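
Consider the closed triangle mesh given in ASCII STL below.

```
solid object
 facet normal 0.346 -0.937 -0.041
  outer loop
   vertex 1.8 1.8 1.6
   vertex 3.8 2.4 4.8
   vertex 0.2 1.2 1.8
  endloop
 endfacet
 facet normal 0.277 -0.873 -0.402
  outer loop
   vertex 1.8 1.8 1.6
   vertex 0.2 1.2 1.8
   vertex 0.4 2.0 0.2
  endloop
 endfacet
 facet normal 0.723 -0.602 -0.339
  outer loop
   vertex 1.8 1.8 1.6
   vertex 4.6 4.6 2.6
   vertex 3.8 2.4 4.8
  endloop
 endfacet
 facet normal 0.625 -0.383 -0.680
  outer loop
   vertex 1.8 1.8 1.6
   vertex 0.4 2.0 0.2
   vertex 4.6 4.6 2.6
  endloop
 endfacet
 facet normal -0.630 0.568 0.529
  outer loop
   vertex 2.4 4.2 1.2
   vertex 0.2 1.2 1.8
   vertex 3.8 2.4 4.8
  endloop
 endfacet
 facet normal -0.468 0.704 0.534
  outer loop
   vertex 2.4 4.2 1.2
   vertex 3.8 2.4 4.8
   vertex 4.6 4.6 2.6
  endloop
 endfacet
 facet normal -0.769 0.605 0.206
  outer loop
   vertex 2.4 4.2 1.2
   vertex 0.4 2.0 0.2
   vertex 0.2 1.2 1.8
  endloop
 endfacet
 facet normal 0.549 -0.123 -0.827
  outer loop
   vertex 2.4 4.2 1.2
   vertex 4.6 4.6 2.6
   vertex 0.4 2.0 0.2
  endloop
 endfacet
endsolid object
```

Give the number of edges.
12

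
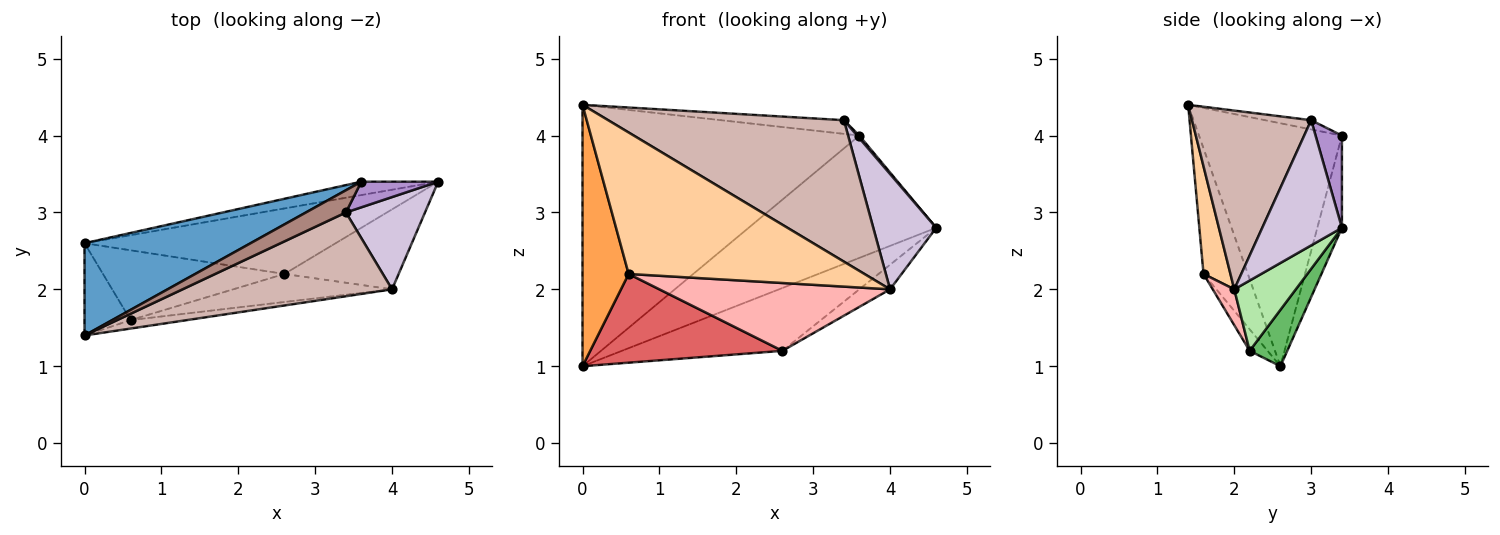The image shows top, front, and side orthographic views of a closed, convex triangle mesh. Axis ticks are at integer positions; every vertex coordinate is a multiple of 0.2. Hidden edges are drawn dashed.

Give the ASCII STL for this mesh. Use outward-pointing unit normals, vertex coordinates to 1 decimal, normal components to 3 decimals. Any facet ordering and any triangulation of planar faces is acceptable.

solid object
 facet normal -0.438 0.848 0.299
  outer loop
   vertex 3.6 3.4 4.0
   vertex 0.0 2.6 1.0
   vertex 0.0 1.4 4.4
  endloop
 endfacet
 facet normal -0.129 0.986 -0.108
  outer loop
   vertex 3.6 3.4 4.0
   vertex 4.6 3.4 2.8
   vertex 0.0 2.6 1.0
  endloop
 endfacet
 facet normal -0.671 -0.699 -0.247
  outer loop
   vertex 0.6 1.6 2.2
   vertex 0.0 1.4 4.4
   vertex 0.0 2.6 1.0
  endloop
 endfacet
 facet normal 0.113 -0.992 -0.059
  outer loop
   vertex 0.6 1.6 2.2
   vertex 4.0 2.0 2.0
   vertex 0.0 1.4 4.4
  endloop
 endfacet
 facet normal 0.160 0.683 -0.712
  outer loop
   vertex 2.6 2.2 1.2
   vertex 0.0 2.6 1.0
   vertex 4.6 3.4 2.8
  endloop
 endfacet
 facet normal 0.507 0.253 -0.824
  outer loop
   vertex 2.6 2.2 1.2
   vertex 4.6 3.4 2.8
   vertex 4.0 2.0 2.0
  endloop
 endfacet
 facet normal -0.073 -0.784 -0.617
  outer loop
   vertex 2.6 2.2 1.2
   vertex 0.6 1.6 2.2
   vertex 0.0 2.6 1.0
  endloop
 endfacet
 facet normal 0.086 -0.921 -0.381
  outer loop
   vertex 2.6 2.2 1.2
   vertex 4.0 2.0 2.0
   vertex 0.6 1.6 2.2
  endloop
 endfacet
 facet normal 0.767 -0.064 0.639
  outer loop
   vertex 3.4 3.0 4.2
   vertex 4.6 3.4 2.8
   vertex 3.6 3.4 4.0
  endloop
 endfacet
 facet normal 0.703 -0.555 0.444
  outer loop
   vertex 3.4 3.0 4.2
   vertex 4.0 2.0 2.0
   vertex 4.6 3.4 2.8
  endloop
 endfacet
 facet normal -0.193 0.514 0.836
  outer loop
   vertex 3.4 3.0 4.2
   vertex 3.6 3.4 4.0
   vertex 0.0 1.4 4.4
  endloop
 endfacet
 facet normal 0.399 -0.789 0.467
  outer loop
   vertex 3.4 3.0 4.2
   vertex 0.0 1.4 4.4
   vertex 4.0 2.0 2.0
  endloop
 endfacet
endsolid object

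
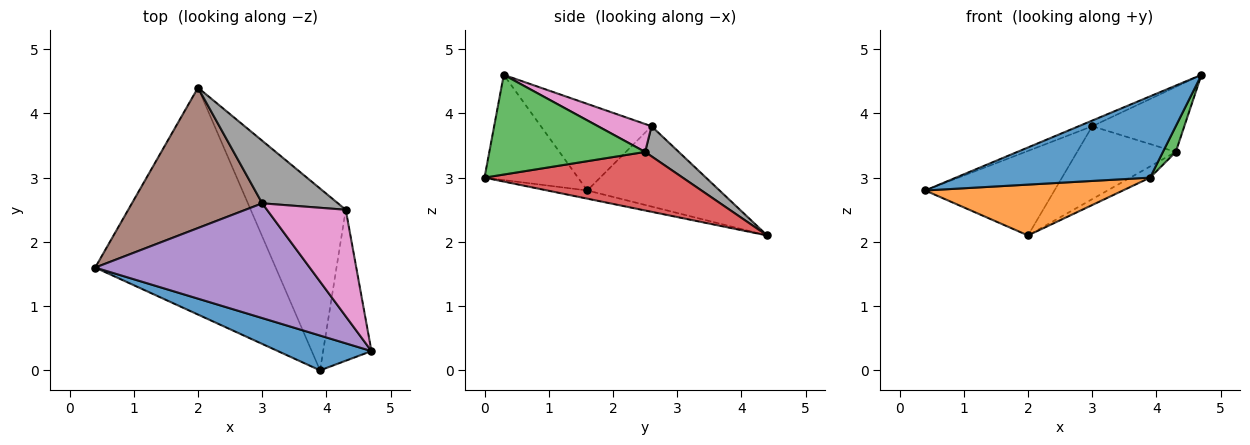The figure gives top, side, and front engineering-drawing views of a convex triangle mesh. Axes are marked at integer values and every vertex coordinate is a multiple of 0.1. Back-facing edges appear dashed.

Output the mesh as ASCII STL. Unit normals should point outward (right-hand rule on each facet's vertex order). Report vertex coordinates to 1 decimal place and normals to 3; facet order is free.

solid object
 facet normal -0.405 -0.841 0.360
  outer loop
   vertex 3.9 0.0 3.0
   vertex 4.7 0.3 4.6
   vertex 0.4 1.6 2.8
  endloop
 endfacet
 facet normal -0.044 -0.218 -0.975
  outer loop
   vertex 3.9 0.0 3.0
   vertex 0.4 1.6 2.8
   vertex 2.0 4.4 2.1
  endloop
 endfacet
 facet normal 0.897 -0.074 -0.435
  outer loop
   vertex 4.3 2.5 3.4
   vertex 4.7 0.3 4.6
   vertex 3.9 0.0 3.0
  endloop
 endfacet
 facet normal 0.524 0.052 -0.850
  outer loop
   vertex 4.3 2.5 3.4
   vertex 3.9 0.0 3.0
   vertex 2.0 4.4 2.1
  endloop
 endfacet
 facet normal -0.374 0.046 0.926
  outer loop
   vertex 3.0 2.6 3.8
   vertex 0.4 1.6 2.8
   vertex 4.7 0.3 4.6
  endloop
 endfacet
 facet normal -0.467 0.456 0.758
  outer loop
   vertex 3.0 2.6 3.8
   vertex 2.0 4.4 2.1
   vertex 0.4 1.6 2.8
  endloop
 endfacet
 facet normal 0.290 0.498 0.817
  outer loop
   vertex 3.0 2.6 3.8
   vertex 4.7 0.3 4.6
   vertex 4.3 2.5 3.4
  endloop
 endfacet
 facet normal 0.251 0.735 0.631
  outer loop
   vertex 3.0 2.6 3.8
   vertex 4.3 2.5 3.4
   vertex 2.0 4.4 2.1
  endloop
 endfacet
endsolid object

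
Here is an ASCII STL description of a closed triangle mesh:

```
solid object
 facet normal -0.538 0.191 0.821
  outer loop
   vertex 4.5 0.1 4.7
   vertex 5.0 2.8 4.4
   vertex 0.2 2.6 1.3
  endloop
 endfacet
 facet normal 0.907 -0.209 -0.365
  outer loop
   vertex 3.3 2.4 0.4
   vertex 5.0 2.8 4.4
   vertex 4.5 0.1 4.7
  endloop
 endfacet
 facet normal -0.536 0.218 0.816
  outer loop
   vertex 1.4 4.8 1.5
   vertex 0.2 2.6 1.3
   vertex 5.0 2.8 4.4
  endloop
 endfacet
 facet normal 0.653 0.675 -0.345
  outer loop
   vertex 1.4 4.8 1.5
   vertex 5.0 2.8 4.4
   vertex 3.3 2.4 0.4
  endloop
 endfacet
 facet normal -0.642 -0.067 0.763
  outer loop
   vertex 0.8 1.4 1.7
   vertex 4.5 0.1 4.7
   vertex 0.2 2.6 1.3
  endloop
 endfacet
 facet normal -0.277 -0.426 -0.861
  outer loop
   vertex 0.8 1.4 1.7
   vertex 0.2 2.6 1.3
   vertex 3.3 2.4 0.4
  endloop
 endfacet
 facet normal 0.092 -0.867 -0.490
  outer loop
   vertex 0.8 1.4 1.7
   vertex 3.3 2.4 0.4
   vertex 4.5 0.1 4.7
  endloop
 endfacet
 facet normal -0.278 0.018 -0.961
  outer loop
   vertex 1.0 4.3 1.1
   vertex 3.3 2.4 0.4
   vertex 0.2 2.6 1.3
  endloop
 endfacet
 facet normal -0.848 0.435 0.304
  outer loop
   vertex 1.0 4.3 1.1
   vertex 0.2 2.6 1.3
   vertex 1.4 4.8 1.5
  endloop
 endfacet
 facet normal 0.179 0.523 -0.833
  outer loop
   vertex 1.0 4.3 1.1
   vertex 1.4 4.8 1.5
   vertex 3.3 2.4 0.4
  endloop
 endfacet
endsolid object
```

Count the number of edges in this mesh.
15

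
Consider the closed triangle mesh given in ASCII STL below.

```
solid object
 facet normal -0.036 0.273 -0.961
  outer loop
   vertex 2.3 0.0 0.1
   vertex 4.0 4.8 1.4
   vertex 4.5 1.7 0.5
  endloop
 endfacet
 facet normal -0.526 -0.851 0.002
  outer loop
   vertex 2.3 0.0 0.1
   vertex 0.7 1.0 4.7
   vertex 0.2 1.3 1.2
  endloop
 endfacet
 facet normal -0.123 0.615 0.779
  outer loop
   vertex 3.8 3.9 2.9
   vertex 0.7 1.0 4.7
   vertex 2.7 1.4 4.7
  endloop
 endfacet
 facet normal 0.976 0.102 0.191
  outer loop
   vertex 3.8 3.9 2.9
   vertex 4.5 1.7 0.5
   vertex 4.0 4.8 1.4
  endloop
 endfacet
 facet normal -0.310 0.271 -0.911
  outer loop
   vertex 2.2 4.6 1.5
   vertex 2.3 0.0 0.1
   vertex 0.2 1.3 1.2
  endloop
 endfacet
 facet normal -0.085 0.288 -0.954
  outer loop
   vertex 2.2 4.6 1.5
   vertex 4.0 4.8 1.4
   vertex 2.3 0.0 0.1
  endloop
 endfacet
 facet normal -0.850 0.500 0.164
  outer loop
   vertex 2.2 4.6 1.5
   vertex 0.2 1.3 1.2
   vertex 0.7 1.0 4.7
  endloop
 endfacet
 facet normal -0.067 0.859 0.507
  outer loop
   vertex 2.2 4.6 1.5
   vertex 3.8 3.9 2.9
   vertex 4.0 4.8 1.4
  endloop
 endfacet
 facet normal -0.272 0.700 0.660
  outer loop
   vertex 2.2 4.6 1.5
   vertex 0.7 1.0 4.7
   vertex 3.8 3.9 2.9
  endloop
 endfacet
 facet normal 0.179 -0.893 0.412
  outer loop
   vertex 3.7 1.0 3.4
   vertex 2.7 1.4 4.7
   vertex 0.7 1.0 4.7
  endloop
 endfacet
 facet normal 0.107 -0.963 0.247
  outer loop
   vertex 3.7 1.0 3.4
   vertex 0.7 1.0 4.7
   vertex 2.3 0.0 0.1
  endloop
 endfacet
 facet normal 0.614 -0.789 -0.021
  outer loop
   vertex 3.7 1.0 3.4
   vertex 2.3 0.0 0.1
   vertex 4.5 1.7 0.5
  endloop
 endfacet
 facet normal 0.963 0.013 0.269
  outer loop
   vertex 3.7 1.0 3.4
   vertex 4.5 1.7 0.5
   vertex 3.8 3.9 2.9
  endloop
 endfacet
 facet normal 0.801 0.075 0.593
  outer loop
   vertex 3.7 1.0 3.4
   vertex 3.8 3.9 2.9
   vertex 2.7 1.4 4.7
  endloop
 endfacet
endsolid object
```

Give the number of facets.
14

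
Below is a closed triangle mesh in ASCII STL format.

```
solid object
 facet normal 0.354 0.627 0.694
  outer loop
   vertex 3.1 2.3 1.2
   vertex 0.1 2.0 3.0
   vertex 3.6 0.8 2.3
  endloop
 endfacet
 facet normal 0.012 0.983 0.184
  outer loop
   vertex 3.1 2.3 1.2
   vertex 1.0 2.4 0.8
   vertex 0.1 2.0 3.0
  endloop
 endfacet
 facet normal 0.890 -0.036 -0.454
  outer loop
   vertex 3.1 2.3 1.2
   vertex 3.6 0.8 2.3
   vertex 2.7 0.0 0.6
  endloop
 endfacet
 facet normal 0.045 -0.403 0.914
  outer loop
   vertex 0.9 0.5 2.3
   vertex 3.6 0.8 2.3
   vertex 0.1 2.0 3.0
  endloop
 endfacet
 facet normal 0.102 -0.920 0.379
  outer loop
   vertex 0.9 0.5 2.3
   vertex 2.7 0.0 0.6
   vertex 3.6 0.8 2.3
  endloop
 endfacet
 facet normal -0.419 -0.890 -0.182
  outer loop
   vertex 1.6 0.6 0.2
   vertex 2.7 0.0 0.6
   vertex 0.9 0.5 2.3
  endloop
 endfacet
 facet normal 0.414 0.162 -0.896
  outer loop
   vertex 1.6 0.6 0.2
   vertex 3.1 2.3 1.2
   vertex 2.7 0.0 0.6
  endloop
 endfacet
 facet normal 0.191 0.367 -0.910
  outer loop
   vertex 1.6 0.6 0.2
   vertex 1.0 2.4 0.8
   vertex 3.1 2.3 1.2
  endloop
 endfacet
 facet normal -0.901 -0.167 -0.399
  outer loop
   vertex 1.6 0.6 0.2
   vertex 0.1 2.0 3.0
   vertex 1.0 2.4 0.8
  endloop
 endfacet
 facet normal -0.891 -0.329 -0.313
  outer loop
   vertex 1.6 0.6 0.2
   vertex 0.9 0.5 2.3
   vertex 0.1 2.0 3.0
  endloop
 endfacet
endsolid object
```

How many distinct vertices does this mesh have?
7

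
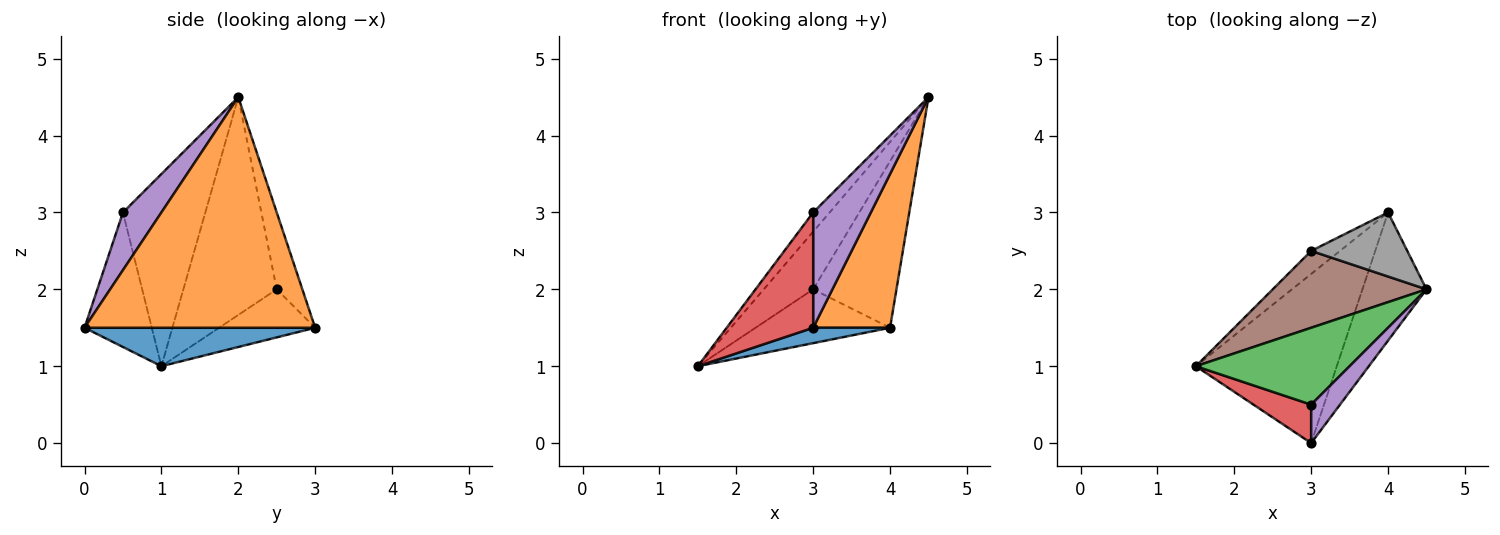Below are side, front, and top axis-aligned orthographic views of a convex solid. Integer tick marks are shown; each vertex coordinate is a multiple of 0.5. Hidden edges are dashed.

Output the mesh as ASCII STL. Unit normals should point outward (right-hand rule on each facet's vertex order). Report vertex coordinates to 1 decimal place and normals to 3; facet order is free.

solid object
 facet normal 0.262 -0.087 -0.961
  outer loop
   vertex 4.0 3.0 1.5
   vertex 3.0 0.0 1.5
   vertex 1.5 1.0 1.0
  endloop
 endfacet
 facet normal 0.917 -0.306 -0.255
  outer loop
   vertex 4.0 3.0 1.5
   vertex 4.5 2.0 4.5
   vertex 3.0 0.0 1.5
  endloop
 endfacet
 facet normal -0.772 0.154 0.617
  outer loop
   vertex 3.0 0.5 3.0
   vertex 4.5 2.0 4.5
   vertex 1.5 1.0 1.0
  endloop
 endfacet
 facet normal -0.594 -0.763 0.254
  outer loop
   vertex 3.0 0.5 3.0
   vertex 1.5 1.0 1.0
   vertex 3.0 0.0 1.5
  endloop
 endfacet
 facet normal 0.535 -0.802 0.267
  outer loop
   vertex 3.0 0.5 3.0
   vertex 3.0 0.0 1.5
   vertex 4.5 2.0 4.5
  endloop
 endfacet
 facet normal -0.750 0.397 0.529
  outer loop
   vertex 3.0 2.5 2.0
   vertex 1.5 1.0 1.0
   vertex 4.5 2.0 4.5
  endloop
 endfacet
 facet normal -0.549 0.768 -0.329
  outer loop
   vertex 3.0 2.5 2.0
   vertex 4.0 3.0 1.5
   vertex 1.5 1.0 1.0
  endloop
 endfacet
 facet normal -0.276 0.897 0.345
  outer loop
   vertex 3.0 2.5 2.0
   vertex 4.5 2.0 4.5
   vertex 4.0 3.0 1.5
  endloop
 endfacet
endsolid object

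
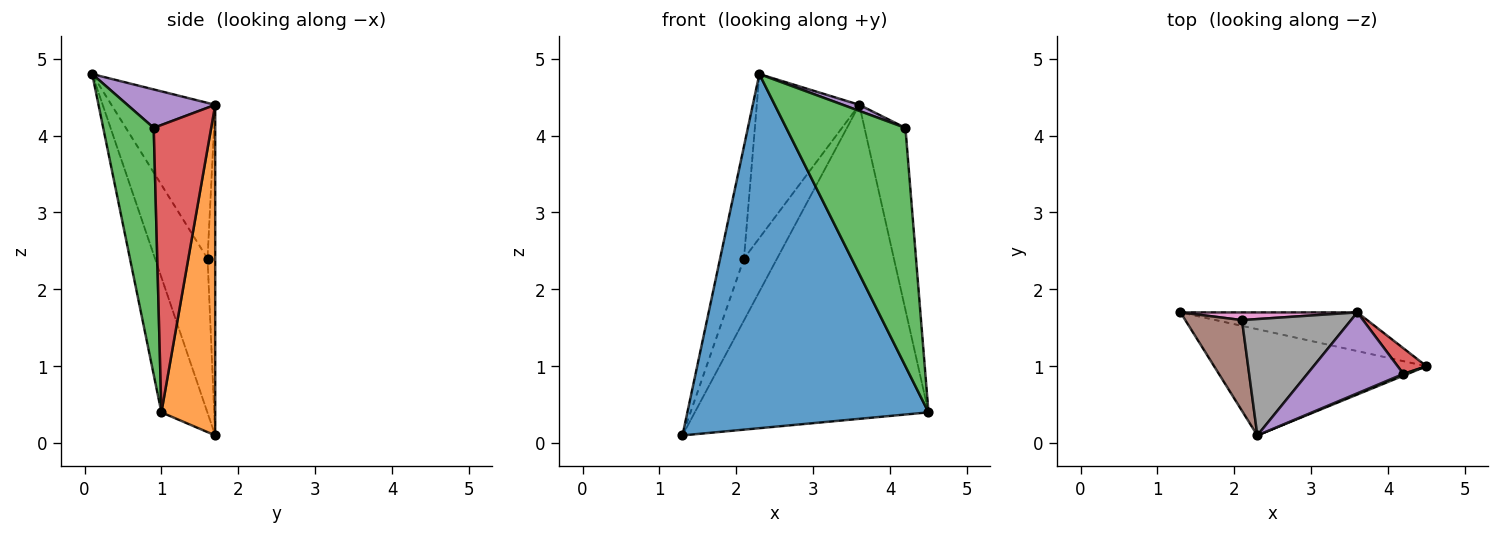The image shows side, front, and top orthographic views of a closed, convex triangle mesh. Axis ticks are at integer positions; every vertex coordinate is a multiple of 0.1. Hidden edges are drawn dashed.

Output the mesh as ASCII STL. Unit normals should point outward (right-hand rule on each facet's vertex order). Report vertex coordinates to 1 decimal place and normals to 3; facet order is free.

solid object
 facet normal -0.180 -0.942 -0.283
  outer loop
   vertex 2.3 0.1 4.8
   vertex 1.3 1.7 0.1
   vertex 4.5 1.0 0.4
  endloop
 endfacet
 facet normal 0.223 0.968 -0.119
  outer loop
   vertex 3.6 1.7 4.4
   vertex 4.5 1.0 0.4
   vertex 1.3 1.7 0.1
  endloop
 endfacet
 facet normal 0.390 -0.921 0.007
  outer loop
   vertex 4.2 0.9 4.1
   vertex 2.3 0.1 4.8
   vertex 4.5 1.0 0.4
  endloop
 endfacet
 facet normal 0.812 0.578 0.081
  outer loop
   vertex 4.2 0.9 4.1
   vertex 4.5 1.0 0.4
   vertex 3.6 1.7 4.4
  endloop
 endfacet
 facet normal 0.370 -0.069 0.926
  outer loop
   vertex 4.2 0.9 4.1
   vertex 3.6 1.7 4.4
   vertex 2.3 0.1 4.8
  endloop
 endfacet
 facet normal -0.863 0.393 0.317
  outer loop
   vertex 2.1 1.6 2.4
   vertex 1.3 1.7 0.1
   vertex 2.3 0.1 4.8
  endloop
 endfacet
 facet normal -0.225 0.967 0.120
  outer loop
   vertex 2.1 1.6 2.4
   vertex 3.6 1.7 4.4
   vertex 1.3 1.7 0.1
  endloop
 endfacet
 facet normal -0.637 0.629 0.446
  outer loop
   vertex 2.1 1.6 2.4
   vertex 2.3 0.1 4.8
   vertex 3.6 1.7 4.4
  endloop
 endfacet
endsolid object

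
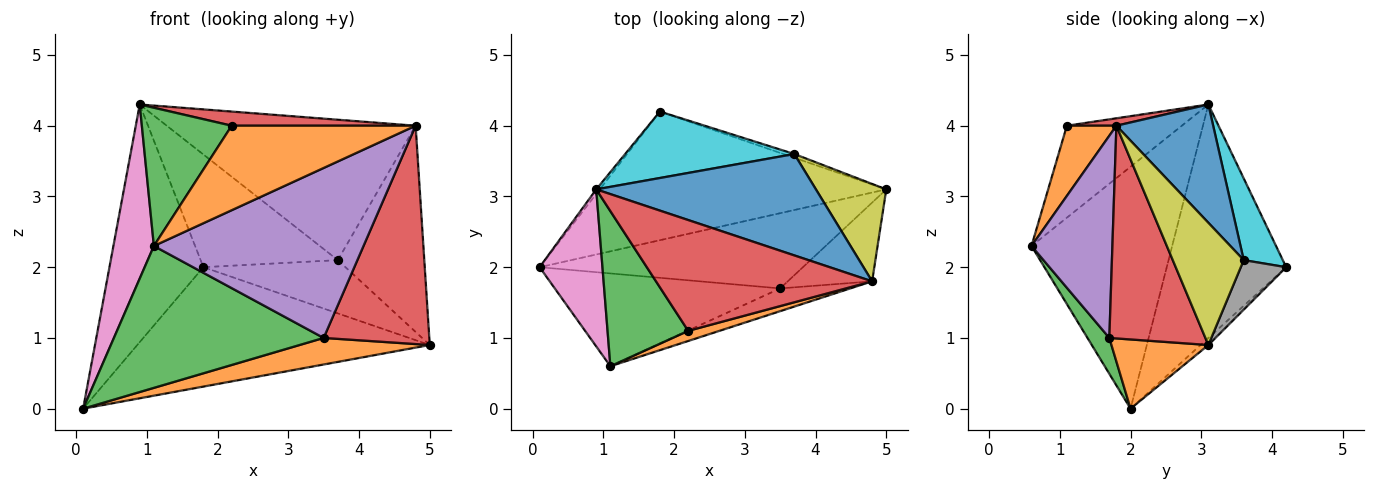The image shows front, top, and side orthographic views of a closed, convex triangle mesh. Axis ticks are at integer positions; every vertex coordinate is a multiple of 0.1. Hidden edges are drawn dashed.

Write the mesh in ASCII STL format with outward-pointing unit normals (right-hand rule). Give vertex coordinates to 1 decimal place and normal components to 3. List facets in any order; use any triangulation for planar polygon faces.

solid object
 facet normal -0.018 0.680 -0.733
  outer loop
   vertex 1.8 4.2 2.0
   vertex 5.0 3.1 0.9
   vertex 0.1 2.0 0.0
  endloop
 endfacet
 facet normal 0.241 -0.323 -0.915
  outer loop
   vertex 3.5 1.7 1.0
   vertex 0.1 2.0 0.0
   vertex 5.0 3.1 0.9
  endloop
 endfacet
 facet normal 0.087 -0.834 -0.545
  outer loop
   vertex 3.5 1.7 1.0
   vertex 1.1 0.6 2.3
   vertex 0.1 2.0 0.0
  endloop
 endfacet
 facet normal 0.650 -0.715 -0.258
  outer loop
   vertex 3.5 1.7 1.0
   vertex 5.0 3.1 0.9
   vertex 4.8 1.8 4.0
  endloop
 endfacet
 facet normal 0.357 -0.926 -0.124
  outer loop
   vertex 3.5 1.7 1.0
   vertex 4.8 1.8 4.0
   vertex 1.1 0.6 2.3
  endloop
 endfacet
 facet normal -0.786 0.618 -0.012
  outer loop
   vertex 0.9 3.1 4.3
   vertex 1.8 4.2 2.0
   vertex 0.1 2.0 0.0
  endloop
 endfacet
 facet normal -0.932 -0.268 0.242
  outer loop
   vertex 0.9 3.1 4.3
   vertex 0.1 2.0 0.0
   vertex 1.1 0.6 2.3
  endloop
 endfacet
 facet normal 0.304 0.950 -0.067
  outer loop
   vertex 3.7 3.6 2.1
   vertex 5.0 3.1 0.9
   vertex 1.8 4.2 2.0
  endloop
 endfacet
 facet normal 0.596 0.726 0.343
  outer loop
   vertex 3.7 3.6 2.1
   vertex 4.8 1.8 4.0
   vertex 5.0 3.1 0.9
  endloop
 endfacet
 facet normal 0.238 0.837 0.493
  outer loop
   vertex 3.7 3.6 2.1
   vertex 1.8 4.2 2.0
   vertex 0.9 3.1 4.3
  endloop
 endfacet
 facet normal 0.301 0.773 0.558
  outer loop
   vertex 3.7 3.6 2.1
   vertex 0.9 3.1 4.3
   vertex 4.8 1.8 4.0
  endloop
 endfacet
 facet normal 0.258 -0.959 0.115
  outer loop
   vertex 2.2 1.1 4.0
   vertex 1.1 0.6 2.3
   vertex 4.8 1.8 4.0
  endloop
 endfacet
 facet normal -0.648 -0.507 0.568
  outer loop
   vertex 2.2 1.1 4.0
   vertex 0.9 3.1 4.3
   vertex 1.1 0.6 2.3
  endloop
 endfacet
 facet normal 0.034 -0.127 0.991
  outer loop
   vertex 2.2 1.1 4.0
   vertex 4.8 1.8 4.0
   vertex 0.9 3.1 4.3
  endloop
 endfacet
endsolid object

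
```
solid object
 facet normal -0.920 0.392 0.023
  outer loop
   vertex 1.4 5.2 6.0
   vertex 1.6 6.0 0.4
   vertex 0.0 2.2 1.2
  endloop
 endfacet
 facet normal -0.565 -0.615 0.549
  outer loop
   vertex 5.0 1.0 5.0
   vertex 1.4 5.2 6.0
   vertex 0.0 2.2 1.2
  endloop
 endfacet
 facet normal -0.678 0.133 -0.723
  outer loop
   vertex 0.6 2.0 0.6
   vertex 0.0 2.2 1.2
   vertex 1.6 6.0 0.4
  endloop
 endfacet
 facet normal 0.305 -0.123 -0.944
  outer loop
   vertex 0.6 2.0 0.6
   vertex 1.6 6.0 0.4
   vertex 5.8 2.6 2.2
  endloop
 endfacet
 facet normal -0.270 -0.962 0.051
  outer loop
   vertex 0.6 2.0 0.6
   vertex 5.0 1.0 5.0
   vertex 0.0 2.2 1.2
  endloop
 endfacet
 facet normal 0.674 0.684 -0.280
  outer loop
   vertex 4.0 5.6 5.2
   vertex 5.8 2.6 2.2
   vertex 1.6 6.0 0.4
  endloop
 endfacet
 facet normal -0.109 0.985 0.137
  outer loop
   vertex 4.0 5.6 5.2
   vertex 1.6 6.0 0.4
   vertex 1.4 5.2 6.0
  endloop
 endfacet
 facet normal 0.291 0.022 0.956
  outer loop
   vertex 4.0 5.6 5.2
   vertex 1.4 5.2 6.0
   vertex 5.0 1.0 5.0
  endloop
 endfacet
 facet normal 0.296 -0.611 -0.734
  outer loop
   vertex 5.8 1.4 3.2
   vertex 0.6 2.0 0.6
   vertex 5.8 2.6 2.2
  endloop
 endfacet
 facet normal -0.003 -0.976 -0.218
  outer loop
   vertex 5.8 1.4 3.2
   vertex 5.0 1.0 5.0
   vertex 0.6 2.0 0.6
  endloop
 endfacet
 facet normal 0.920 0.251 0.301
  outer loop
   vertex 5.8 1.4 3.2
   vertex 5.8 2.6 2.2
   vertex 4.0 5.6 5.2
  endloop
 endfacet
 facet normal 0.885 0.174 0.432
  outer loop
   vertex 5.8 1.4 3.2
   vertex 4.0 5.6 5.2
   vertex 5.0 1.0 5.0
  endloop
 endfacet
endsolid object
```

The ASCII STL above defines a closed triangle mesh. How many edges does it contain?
18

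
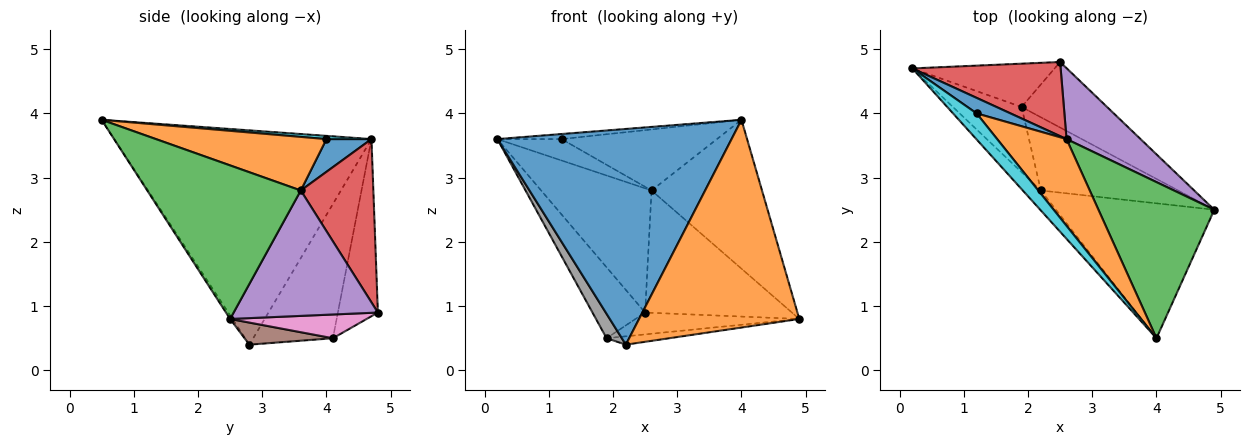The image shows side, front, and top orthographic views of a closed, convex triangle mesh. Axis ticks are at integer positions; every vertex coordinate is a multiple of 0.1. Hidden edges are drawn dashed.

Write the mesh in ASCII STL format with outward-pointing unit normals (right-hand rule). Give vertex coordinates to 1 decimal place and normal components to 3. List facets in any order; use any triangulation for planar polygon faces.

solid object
 facet normal -0.738 -0.672 -0.062
  outer loop
   vertex 2.2 2.8 0.4
   vertex 4.0 0.5 3.9
   vertex 0.2 4.7 3.6
  endloop
 endfacet
 facet normal -0.012 -0.839 -0.545
  outer loop
   vertex 2.2 2.8 0.4
   vertex 4.9 2.5 0.8
   vertex 4.0 0.5 3.9
  endloop
 endfacet
 facet normal 0.692 0.498 0.522
  outer loop
   vertex 2.6 3.6 2.8
   vertex 4.0 0.5 3.9
   vertex 4.9 2.5 0.8
  endloop
 endfacet
 facet normal 0.492 0.748 0.446
  outer loop
   vertex 2.6 3.6 2.8
   vertex 2.5 4.8 0.9
   vertex 0.2 4.7 3.6
  endloop
 endfacet
 facet normal 0.648 0.659 0.382
  outer loop
   vertex 2.6 3.6 2.8
   vertex 4.9 2.5 0.8
   vertex 2.5 4.8 0.9
  endloop
 endfacet
 facet normal 0.158 0.112 -0.981
  outer loop
   vertex 1.9 4.1 0.5
   vertex 4.9 2.5 0.8
   vertex 2.2 2.8 0.4
  endloop
 endfacet
 facet normal 0.255 0.306 -0.917
  outer loop
   vertex 1.9 4.1 0.5
   vertex 2.5 4.8 0.9
   vertex 4.9 2.5 0.8
  endloop
 endfacet
 facet normal -0.878 -0.168 -0.449
  outer loop
   vertex 1.9 4.1 0.5
   vertex 2.2 2.8 0.4
   vertex 0.2 4.7 3.6
  endloop
 endfacet
 facet normal -0.544 0.716 -0.437
  outer loop
   vertex 1.9 4.1 0.5
   vertex 0.2 4.7 3.6
   vertex 2.5 4.8 0.9
  endloop
 endfacet
 facet normal 0.133 0.190 0.973
  outer loop
   vertex 1.2 4.0 3.6
   vertex 0.2 4.7 3.6
   vertex 4.0 0.5 3.9
  endloop
 endfacet
 facet normal 0.493 0.704 0.511
  outer loop
   vertex 1.2 4.0 3.6
   vertex 2.6 3.6 2.8
   vertex 0.2 4.7 3.6
  endloop
 endfacet
 facet normal 0.534 0.487 0.691
  outer loop
   vertex 1.2 4.0 3.6
   vertex 4.0 0.5 3.9
   vertex 2.6 3.6 2.8
  endloop
 endfacet
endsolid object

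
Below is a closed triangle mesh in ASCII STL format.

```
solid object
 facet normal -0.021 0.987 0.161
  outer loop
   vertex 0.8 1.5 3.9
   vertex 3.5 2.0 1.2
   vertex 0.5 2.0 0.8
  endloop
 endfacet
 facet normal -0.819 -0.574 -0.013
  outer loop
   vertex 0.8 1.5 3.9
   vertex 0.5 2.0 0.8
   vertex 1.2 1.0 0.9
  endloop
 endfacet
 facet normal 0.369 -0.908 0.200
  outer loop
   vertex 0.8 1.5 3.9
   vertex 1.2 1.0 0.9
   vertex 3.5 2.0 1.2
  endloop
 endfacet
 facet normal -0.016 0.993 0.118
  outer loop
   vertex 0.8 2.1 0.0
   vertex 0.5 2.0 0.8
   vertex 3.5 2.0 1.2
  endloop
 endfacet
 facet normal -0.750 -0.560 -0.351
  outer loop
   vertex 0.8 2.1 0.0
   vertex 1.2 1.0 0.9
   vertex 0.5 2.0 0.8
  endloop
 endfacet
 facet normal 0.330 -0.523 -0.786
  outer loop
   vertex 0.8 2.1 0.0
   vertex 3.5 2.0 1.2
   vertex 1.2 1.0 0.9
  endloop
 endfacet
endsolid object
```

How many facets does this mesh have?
6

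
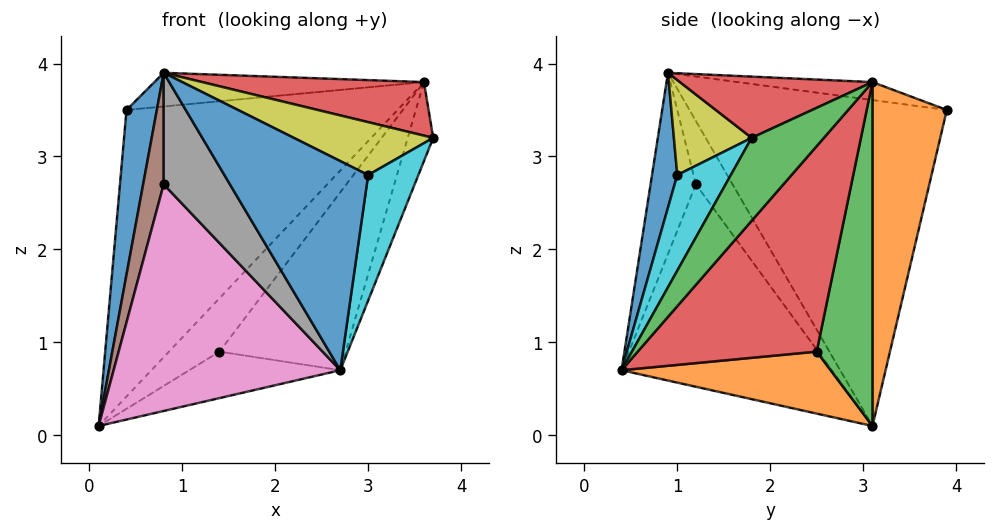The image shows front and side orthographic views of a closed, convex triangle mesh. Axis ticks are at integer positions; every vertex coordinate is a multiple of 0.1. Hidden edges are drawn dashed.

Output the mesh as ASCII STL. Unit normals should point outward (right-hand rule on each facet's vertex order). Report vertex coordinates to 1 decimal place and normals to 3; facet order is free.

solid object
 facet normal -0.987 -0.116 0.114
  outer loop
   vertex 0.4 3.9 3.5
   vertex 0.1 3.1 0.1
   vertex 0.8 0.9 3.9
  endloop
 endfacet
 facet normal 0.257 0.936 -0.243
  outer loop
   vertex 3.6 3.1 3.8
   vertex 0.1 3.1 0.1
   vertex 0.4 3.9 3.5
  endloop
 endfacet
 facet normal 0.822 0.290 -0.491
  outer loop
   vertex 3.6 3.1 3.8
   vertex 3.7 1.8 3.2
   vertex 2.7 0.4 0.7
  endloop
 endfacet
 facet normal 0.326 -0.375 0.868
  outer loop
   vertex 3.6 3.1 3.8
   vertex 0.8 0.9 3.9
   vertex 3.7 1.8 3.2
  endloop
 endfacet
 facet normal -0.062 0.124 0.990
  outer loop
   vertex 3.6 3.1 3.8
   vertex 0.4 3.9 3.5
   vertex 0.8 0.9 3.9
  endloop
 endfacet
 facet normal -0.866 -0.485 -0.121
  outer loop
   vertex 0.8 1.2 2.7
   vertex 0.8 0.9 3.9
   vertex 0.1 3.1 0.1
  endloop
 endfacet
 facet normal -0.641 -0.691 -0.333
  outer loop
   vertex 0.8 1.2 2.7
   vertex 0.1 3.1 0.1
   vertex 2.7 0.4 0.7
  endloop
 endfacet
 facet normal -0.553 -0.808 -0.202
  outer loop
   vertex 0.8 1.2 2.7
   vertex 2.7 0.4 0.7
   vertex 0.8 0.9 3.9
  endloop
 endfacet
 facet normal 0.363 -0.651 0.667
  outer loop
   vertex 3.0 1.0 2.8
   vertex 3.7 1.8 3.2
   vertex 0.8 0.9 3.9
  endloop
 endfacet
 facet normal 0.727 -0.681 0.091
  outer loop
   vertex 3.0 1.0 2.8
   vertex 2.7 0.4 0.7
   vertex 3.7 1.8 3.2
  endloop
 endfacet
 facet normal 0.168 -0.954 0.249
  outer loop
   vertex 3.0 1.0 2.8
   vertex 0.8 0.9 3.9
   vertex 2.7 0.4 0.7
  endloop
 endfacet
 facet normal 0.609 0.440 -0.660
  outer loop
   vertex 1.4 2.5 0.9
   vertex 2.7 0.4 0.7
   vertex 0.1 3.1 0.1
  endloop
 endfacet
 facet normal 0.607 0.550 -0.574
  outer loop
   vertex 1.4 2.5 0.9
   vertex 0.1 3.1 0.1
   vertex 3.6 3.1 3.8
  endloop
 endfacet
 facet normal 0.657 0.463 -0.594
  outer loop
   vertex 1.4 2.5 0.9
   vertex 3.6 3.1 3.8
   vertex 2.7 0.4 0.7
  endloop
 endfacet
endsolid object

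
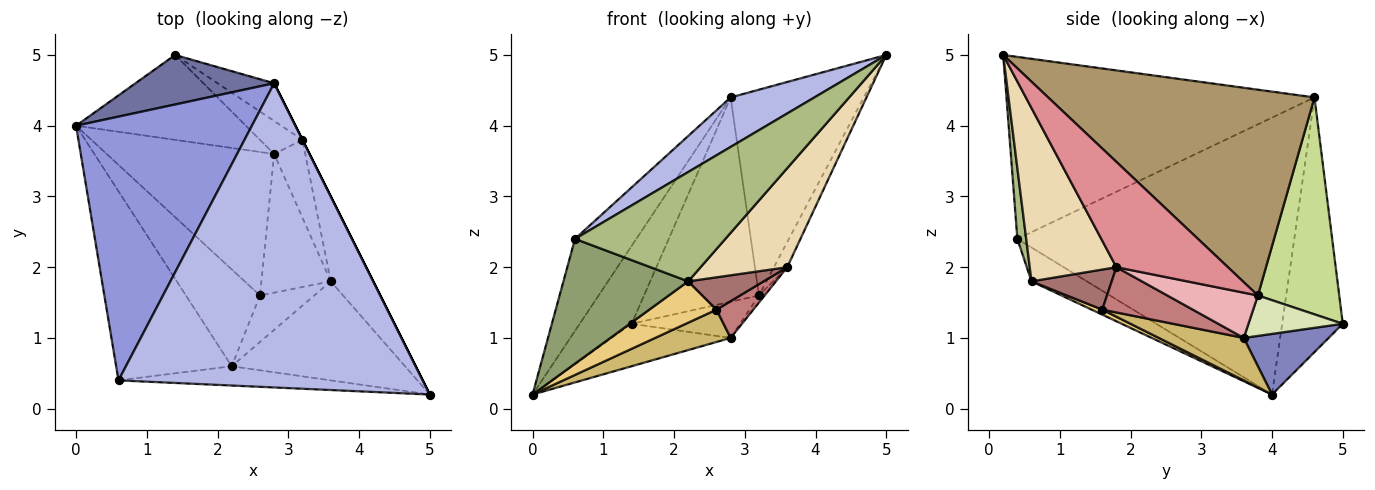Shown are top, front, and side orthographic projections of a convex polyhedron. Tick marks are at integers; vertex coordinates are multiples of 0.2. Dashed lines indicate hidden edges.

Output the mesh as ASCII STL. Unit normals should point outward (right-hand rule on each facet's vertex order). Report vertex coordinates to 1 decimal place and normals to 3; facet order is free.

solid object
 facet normal -0.702 0.601 0.382
  outer loop
   vertex 2.8 4.6 4.4
   vertex 1.4 5.0 1.2
   vertex 0.0 4.0 0.2
  endloop
 endfacet
 facet normal 0.304 0.426 -0.852
  outer loop
   vertex 2.8 3.6 1.0
   vertex 0.0 4.0 0.2
   vertex 1.4 5.0 1.2
  endloop
 endfacet
 facet normal -0.830 0.184 0.527
  outer loop
   vertex 0.6 0.4 2.4
   vertex 2.8 4.6 4.4
   vertex 0.0 4.0 0.2
  endloop
 endfacet
 facet normal -0.508 -0.138 0.850
  outer loop
   vertex 0.6 0.4 2.4
   vertex 5.0 0.2 5.0
   vertex 2.8 4.6 4.4
  endloop
 endfacet
 facet normal -0.237 -0.535 -0.811
  outer loop
   vertex 2.2 0.6 1.8
   vertex 0.6 0.4 2.4
   vertex 0.0 4.0 0.2
  endloop
 endfacet
 facet normal 0.058 -0.983 -0.173
  outer loop
   vertex 2.2 0.6 1.8
   vertex 5.0 0.2 5.0
   vertex 0.6 0.4 2.4
  endloop
 endfacet
 facet normal 0.571 0.807 -0.149
  outer loop
   vertex 3.2 3.8 1.6
   vertex 1.4 5.0 1.2
   vertex 2.8 4.6 4.4
  endloop
 endfacet
 facet normal 0.540 0.621 -0.567
  outer loop
   vertex 3.2 3.8 1.6
   vertex 2.8 3.6 1.0
   vertex 1.4 5.0 1.2
  endloop
 endfacet
 facet normal 0.894 0.447 0.000
  outer loop
   vertex 3.2 3.8 1.6
   vertex 2.8 4.6 4.4
   vertex 5.0 0.2 5.0
  endloop
 endfacet
 facet normal 0.240 -0.213 -0.947
  outer loop
   vertex 2.6 1.6 1.4
   vertex 0.0 4.0 0.2
   vertex 2.8 3.6 1.0
  endloop
 endfacet
 facet normal 0.062 -0.392 -0.918
  outer loop
   vertex 2.6 1.6 1.4
   vertex 2.2 0.6 1.8
   vertex 0.0 4.0 0.2
  endloop
 endfacet
 facet normal 0.577 -0.577 -0.577
  outer loop
   vertex 3.6 1.8 2.0
   vertex 5.0 0.2 5.0
   vertex 2.2 0.6 1.8
  endloop
 endfacet
 facet normal 0.519 -0.488 -0.702
  outer loop
   vertex 3.6 1.8 2.0
   vertex 2.2 0.6 1.8
   vertex 2.6 1.6 1.4
  endloop
 endfacet
 facet normal 0.534 -0.217 -0.817
  outer loop
   vertex 3.6 1.8 2.0
   vertex 2.6 1.6 1.4
   vertex 2.8 3.6 1.0
  endloop
 endfacet
 facet normal 0.922 0.110 -0.372
  outer loop
   vertex 3.6 1.8 2.0
   vertex 3.2 3.8 1.6
   vertex 5.0 0.2 5.0
  endloop
 endfacet
 facet normal 0.823 0.051 -0.566
  outer loop
   vertex 3.6 1.8 2.0
   vertex 2.8 3.6 1.0
   vertex 3.2 3.8 1.6
  endloop
 endfacet
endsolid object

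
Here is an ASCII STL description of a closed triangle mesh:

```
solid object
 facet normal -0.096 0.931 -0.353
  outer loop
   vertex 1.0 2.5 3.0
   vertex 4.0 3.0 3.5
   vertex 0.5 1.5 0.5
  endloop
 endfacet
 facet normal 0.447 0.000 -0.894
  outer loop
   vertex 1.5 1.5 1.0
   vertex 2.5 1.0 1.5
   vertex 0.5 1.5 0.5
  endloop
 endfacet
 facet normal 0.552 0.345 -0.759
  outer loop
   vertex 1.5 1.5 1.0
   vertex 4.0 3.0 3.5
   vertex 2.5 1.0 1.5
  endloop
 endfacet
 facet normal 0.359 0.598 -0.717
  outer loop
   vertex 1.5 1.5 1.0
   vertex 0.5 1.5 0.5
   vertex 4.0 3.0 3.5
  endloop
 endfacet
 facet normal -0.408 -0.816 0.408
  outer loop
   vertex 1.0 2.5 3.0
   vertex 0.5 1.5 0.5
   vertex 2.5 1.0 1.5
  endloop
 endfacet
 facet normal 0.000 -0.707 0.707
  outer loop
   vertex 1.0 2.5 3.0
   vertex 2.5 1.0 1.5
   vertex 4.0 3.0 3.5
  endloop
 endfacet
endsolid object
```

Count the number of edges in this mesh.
9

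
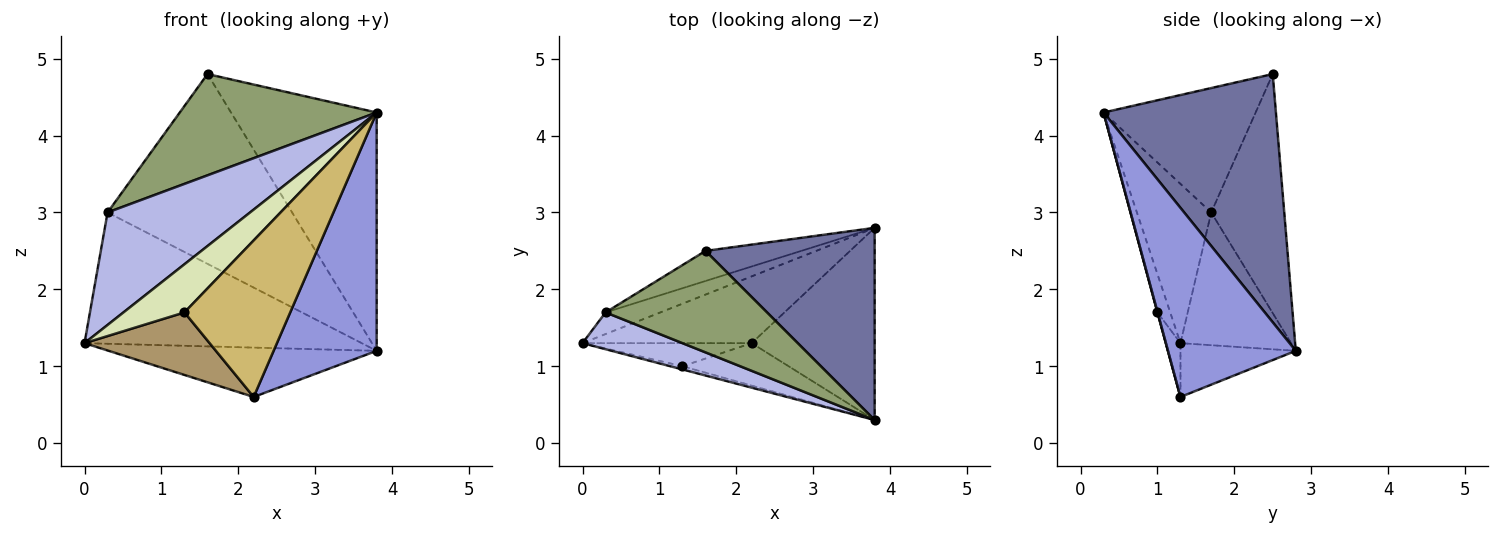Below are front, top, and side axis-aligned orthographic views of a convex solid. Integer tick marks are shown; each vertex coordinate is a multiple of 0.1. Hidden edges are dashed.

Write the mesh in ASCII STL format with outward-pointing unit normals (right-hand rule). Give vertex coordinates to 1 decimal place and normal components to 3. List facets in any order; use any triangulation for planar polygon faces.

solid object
 facet normal 0.677 0.573 0.462
  outer loop
   vertex 1.6 2.5 4.8
   vertex 3.8 0.3 4.3
   vertex 3.8 2.8 1.2
  endloop
 endfacet
 facet normal -0.248 0.576 -0.779
  outer loop
   vertex 2.2 1.3 0.6
   vertex 0.0 1.3 1.3
   vertex 3.8 2.8 1.2
  endloop
 endfacet
 facet normal 0.694 -0.560 -0.452
  outer loop
   vertex 2.2 1.3 0.6
   vertex 3.8 2.8 1.2
   vertex 3.8 0.3 4.3
  endloop
 endfacet
 facet normal -0.444 -0.852 0.279
  outer loop
   vertex 0.3 1.7 3.0
   vertex 0.0 1.3 1.3
   vertex 3.8 0.3 4.3
  endloop
 endfacet
 facet normal -0.479 -0.620 0.621
  outer loop
   vertex 0.3 1.7 3.0
   vertex 3.8 0.3 4.3
   vertex 1.6 2.5 4.8
  endloop
 endfacet
 facet normal -0.366 0.918 -0.151
  outer loop
   vertex 0.3 1.7 3.0
   vertex 3.8 2.8 1.2
   vertex 0.0 1.3 1.3
  endloop
 endfacet
 facet normal -0.364 0.920 -0.146
  outer loop
   vertex 0.3 1.7 3.0
   vertex 1.6 2.5 4.8
   vertex 3.8 2.8 1.2
  endloop
 endfacet
 facet normal -0.205 -0.977 -0.066
  outer loop
   vertex 1.3 1.0 1.7
   vertex 3.8 0.3 4.3
   vertex 0.0 1.3 1.3
  endloop
 endfacet
 facet normal -0.109 -0.933 -0.344
  outer loop
   vertex 1.3 1.0 1.7
   vertex 0.0 1.3 1.3
   vertex 2.2 1.3 0.6
  endloop
 endfacet
 facet normal 0.002 -0.965 -0.262
  outer loop
   vertex 1.3 1.0 1.7
   vertex 2.2 1.3 0.6
   vertex 3.8 0.3 4.3
  endloop
 endfacet
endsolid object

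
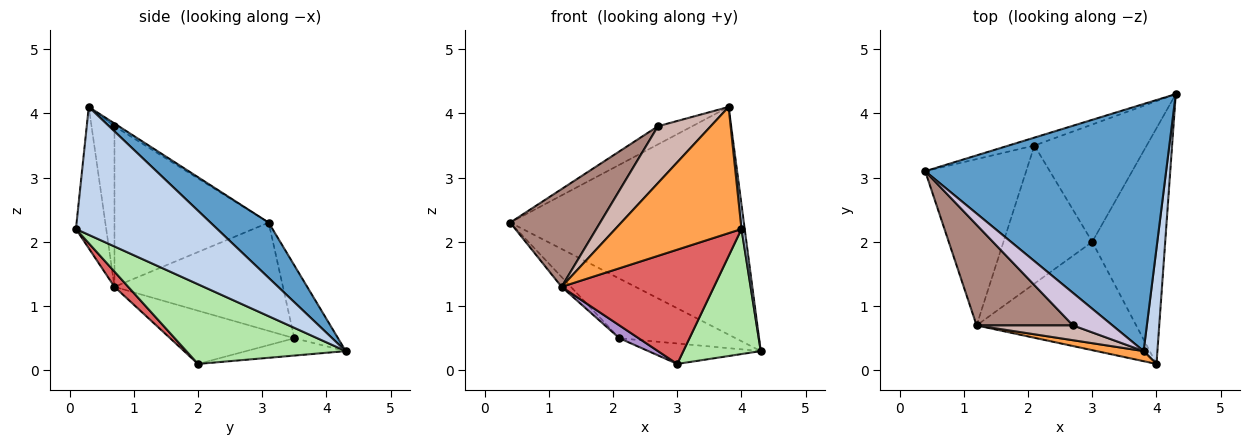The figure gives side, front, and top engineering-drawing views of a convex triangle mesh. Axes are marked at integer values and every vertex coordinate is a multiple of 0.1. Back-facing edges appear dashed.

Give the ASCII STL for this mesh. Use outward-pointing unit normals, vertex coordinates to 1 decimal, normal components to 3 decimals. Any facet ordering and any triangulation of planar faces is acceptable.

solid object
 facet normal 0.166 0.668 0.725
  outer loop
   vertex 3.8 0.3 4.1
   vertex 4.3 4.3 0.3
   vertex 0.4 3.1 2.3
  endloop
 endfacet
 facet normal 0.994 -0.023 0.107
  outer loop
   vertex 3.8 0.3 4.1
   vertex 4.0 0.1 2.2
   vertex 4.3 4.3 0.3
  endloop
 endfacet
 facet normal -0.233 -0.969 0.078
  outer loop
   vertex 1.2 0.7 1.3
   vertex 4.0 0.1 2.2
   vertex 3.8 0.3 4.1
  endloop
 endfacet
 facet normal -0.349 0.929 -0.123
  outer loop
   vertex 2.1 3.5 0.5
   vertex 0.4 3.1 2.3
   vertex 4.3 4.3 0.3
  endloop
 endfacet
 facet normal -0.731 0.040 -0.681
  outer loop
   vertex 2.1 3.5 0.5
   vertex 1.2 0.7 1.3
   vertex 0.4 3.1 2.3
  endloop
 endfacet
 facet normal 0.694 -0.337 -0.636
  outer loop
   vertex 3.0 2.0 0.1
   vertex 4.3 4.3 0.3
   vertex 4.0 0.1 2.2
  endloop
 endfacet
 facet normal 0.065 -0.724 -0.686
  outer loop
   vertex 3.0 2.0 0.1
   vertex 4.0 0.1 2.2
   vertex 1.2 0.7 1.3
  endloop
 endfacet
 facet normal -0.150 0.170 -0.974
  outer loop
   vertex 3.0 2.0 0.1
   vertex 2.1 3.5 0.5
   vertex 4.3 4.3 0.3
  endloop
 endfacet
 facet normal -0.513 -0.080 -0.855
  outer loop
   vertex 3.0 2.0 0.1
   vertex 1.2 0.7 1.3
   vertex 2.1 3.5 0.5
  endloop
 endfacet
 facet normal -0.061 0.486 0.872
  outer loop
   vertex 2.7 0.7 3.8
   vertex 3.8 0.3 4.1
   vertex 0.4 3.1 2.3
  endloop
 endfacet
 facet normal -0.767 -0.447 0.460
  outer loop
   vertex 2.7 0.7 3.8
   vertex 0.4 3.1 2.3
   vertex 1.2 0.7 1.3
  endloop
 endfacet
 facet normal -0.388 -0.892 0.233
  outer loop
   vertex 2.7 0.7 3.8
   vertex 1.2 0.7 1.3
   vertex 3.8 0.3 4.1
  endloop
 endfacet
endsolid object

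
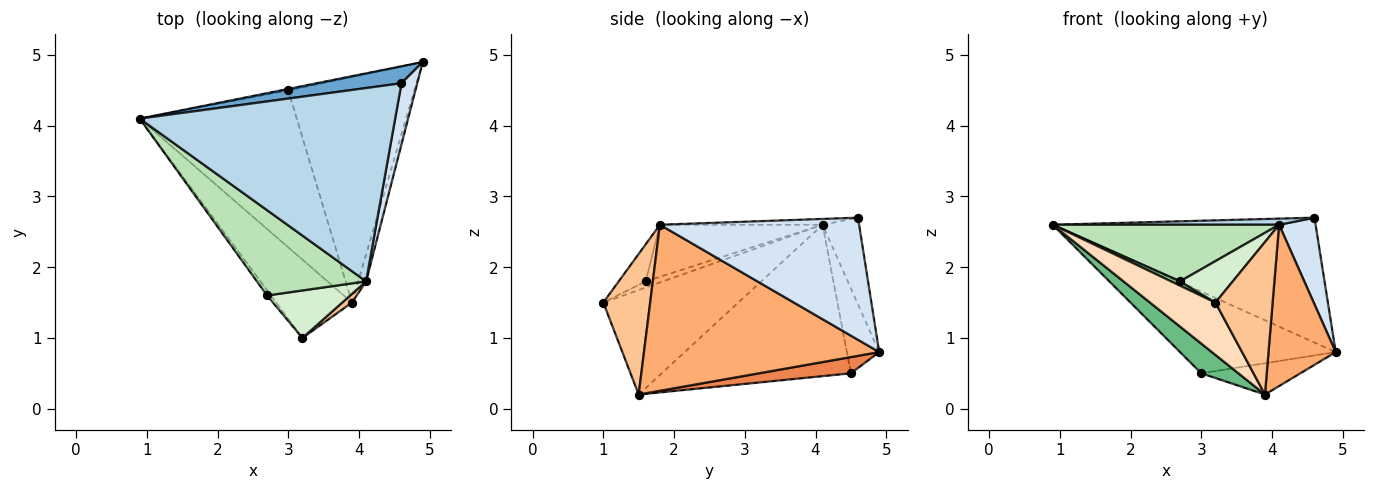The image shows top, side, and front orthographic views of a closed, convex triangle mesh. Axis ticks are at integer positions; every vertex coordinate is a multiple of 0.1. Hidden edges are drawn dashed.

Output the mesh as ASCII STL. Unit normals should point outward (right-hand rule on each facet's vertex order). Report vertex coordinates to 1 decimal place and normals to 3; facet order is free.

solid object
 facet normal -0.136 0.982 0.133
  outer loop
   vertex 4.6 4.6 2.7
   vertex 4.9 4.9 0.8
   vertex 0.9 4.1 2.6
  endloop
 endfacet
 facet normal -0.203 0.979 -0.017
  outer loop
   vertex 3.0 4.5 0.5
   vertex 0.9 4.1 2.6
   vertex 4.9 4.9 0.8
  endloop
 endfacet
 facet normal -0.023 -0.032 0.999
  outer loop
   vertex 4.1 1.8 2.6
   vertex 4.6 4.6 2.7
   vertex 0.9 4.1 2.6
  endloop
 endfacet
 facet normal 0.976 -0.179 0.126
  outer loop
   vertex 4.1 1.8 2.6
   vertex 4.9 4.9 0.8
   vertex 4.6 4.6 2.7
  endloop
 endfacet
 facet normal 0.126 0.136 -0.983
  outer loop
   vertex 3.9 1.5 0.2
   vertex 3.0 4.5 0.5
   vertex 4.9 4.9 0.8
  endloop
 endfacet
 facet normal 0.961 -0.274 -0.046
  outer loop
   vertex 3.9 1.5 0.2
   vertex 4.9 4.9 0.8
   vertex 4.1 1.8 2.6
  endloop
 endfacet
 facet normal 0.633 -0.773 0.044
  outer loop
   vertex 3.9 1.5 0.2
   vertex 4.1 1.8 2.6
   vertex 3.2 1.0 1.5
  endloop
 endfacet
 facet normal -0.754 -0.365 -0.546
  outer loop
   vertex 3.9 1.5 0.2
   vertex 3.2 1.0 1.5
   vertex 0.9 4.1 2.6
  endloop
 endfacet
 facet normal -0.688 -0.135 -0.713
  outer loop
   vertex 3.9 1.5 0.2
   vertex 0.9 4.1 2.6
   vertex 3.0 4.5 0.5
  endloop
 endfacet
 facet normal -0.775 -0.402 -0.488
  outer loop
   vertex 2.7 1.6 1.8
   vertex 0.9 4.1 2.6
   vertex 3.2 1.0 1.5
  endloop
 endfacet
 facet normal -0.369 -0.514 0.775
  outer loop
   vertex 2.7 1.6 1.8
   vertex 4.1 1.8 2.6
   vertex 0.9 4.1 2.6
  endloop
 endfacet
 facet normal -0.319 -0.623 0.714
  outer loop
   vertex 2.7 1.6 1.8
   vertex 3.2 1.0 1.5
   vertex 4.1 1.8 2.6
  endloop
 endfacet
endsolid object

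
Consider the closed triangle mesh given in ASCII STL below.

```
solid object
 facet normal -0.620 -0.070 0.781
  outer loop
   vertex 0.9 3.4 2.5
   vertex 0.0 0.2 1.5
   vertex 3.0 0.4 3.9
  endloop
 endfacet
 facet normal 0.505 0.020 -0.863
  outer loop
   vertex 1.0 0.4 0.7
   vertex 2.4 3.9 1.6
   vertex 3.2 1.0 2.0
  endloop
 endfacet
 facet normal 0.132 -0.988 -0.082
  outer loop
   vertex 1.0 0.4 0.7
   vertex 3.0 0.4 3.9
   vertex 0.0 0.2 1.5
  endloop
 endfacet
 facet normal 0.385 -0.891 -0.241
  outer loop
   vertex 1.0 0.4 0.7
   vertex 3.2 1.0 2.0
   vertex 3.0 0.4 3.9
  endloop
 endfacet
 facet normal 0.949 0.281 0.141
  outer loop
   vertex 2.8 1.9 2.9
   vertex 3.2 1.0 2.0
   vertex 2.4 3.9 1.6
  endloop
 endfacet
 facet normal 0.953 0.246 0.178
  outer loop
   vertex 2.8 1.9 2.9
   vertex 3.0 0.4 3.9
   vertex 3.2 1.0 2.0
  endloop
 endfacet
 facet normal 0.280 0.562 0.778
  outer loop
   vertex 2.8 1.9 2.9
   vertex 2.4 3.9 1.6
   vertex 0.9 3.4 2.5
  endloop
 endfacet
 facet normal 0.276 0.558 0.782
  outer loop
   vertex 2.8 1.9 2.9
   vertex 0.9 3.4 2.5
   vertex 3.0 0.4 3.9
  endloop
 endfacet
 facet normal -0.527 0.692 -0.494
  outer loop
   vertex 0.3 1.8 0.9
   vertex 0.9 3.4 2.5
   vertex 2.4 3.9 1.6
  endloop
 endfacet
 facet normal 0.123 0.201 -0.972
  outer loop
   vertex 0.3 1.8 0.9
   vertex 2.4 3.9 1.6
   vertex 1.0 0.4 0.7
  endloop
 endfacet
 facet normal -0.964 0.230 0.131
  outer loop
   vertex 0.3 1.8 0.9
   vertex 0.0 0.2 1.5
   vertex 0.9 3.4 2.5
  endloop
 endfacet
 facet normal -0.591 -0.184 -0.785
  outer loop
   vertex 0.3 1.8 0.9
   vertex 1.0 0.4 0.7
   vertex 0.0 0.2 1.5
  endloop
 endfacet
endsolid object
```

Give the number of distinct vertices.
8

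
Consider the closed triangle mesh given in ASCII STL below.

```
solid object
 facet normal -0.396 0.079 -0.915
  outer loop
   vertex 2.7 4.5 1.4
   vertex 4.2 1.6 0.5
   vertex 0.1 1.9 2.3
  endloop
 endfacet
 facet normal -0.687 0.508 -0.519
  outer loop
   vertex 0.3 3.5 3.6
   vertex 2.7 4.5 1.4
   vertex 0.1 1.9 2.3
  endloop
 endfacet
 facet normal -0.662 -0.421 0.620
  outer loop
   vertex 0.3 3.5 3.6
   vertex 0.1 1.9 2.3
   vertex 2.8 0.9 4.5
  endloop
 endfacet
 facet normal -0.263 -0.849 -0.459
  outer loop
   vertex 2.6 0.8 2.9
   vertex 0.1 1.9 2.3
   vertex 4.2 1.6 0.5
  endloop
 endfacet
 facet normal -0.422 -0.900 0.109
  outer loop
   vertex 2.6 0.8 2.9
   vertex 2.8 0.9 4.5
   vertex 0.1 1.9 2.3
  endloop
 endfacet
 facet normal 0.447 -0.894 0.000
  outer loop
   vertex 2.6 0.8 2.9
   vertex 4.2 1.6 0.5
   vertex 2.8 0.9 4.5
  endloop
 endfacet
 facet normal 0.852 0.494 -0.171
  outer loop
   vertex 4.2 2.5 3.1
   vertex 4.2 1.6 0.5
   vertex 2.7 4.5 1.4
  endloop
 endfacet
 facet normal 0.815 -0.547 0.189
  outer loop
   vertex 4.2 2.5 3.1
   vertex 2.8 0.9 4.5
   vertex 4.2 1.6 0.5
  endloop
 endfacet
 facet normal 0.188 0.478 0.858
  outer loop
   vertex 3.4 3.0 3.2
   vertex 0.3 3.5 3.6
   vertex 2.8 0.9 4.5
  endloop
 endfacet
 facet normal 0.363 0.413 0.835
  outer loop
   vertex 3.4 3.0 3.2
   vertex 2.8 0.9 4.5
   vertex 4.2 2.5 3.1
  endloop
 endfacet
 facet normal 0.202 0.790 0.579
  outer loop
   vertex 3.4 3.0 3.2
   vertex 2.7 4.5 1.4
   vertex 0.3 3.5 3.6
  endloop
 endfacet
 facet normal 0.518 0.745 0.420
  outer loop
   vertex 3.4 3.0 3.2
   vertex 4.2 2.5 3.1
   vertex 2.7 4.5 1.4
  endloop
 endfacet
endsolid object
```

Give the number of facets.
12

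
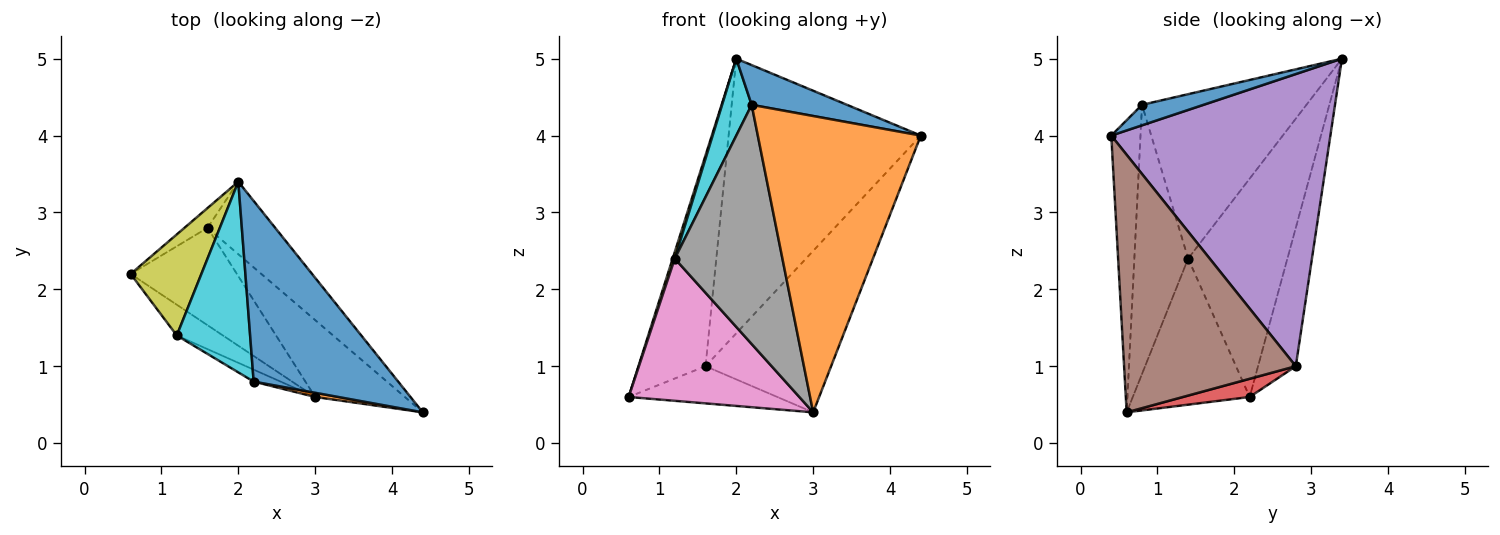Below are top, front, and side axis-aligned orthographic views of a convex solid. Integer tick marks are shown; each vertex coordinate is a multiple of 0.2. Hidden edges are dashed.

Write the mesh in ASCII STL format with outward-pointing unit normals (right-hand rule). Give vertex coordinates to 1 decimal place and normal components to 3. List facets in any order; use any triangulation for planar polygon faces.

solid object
 facet normal 0.137 -0.213 0.967
  outer loop
   vertex 2.2 0.8 4.4
   vertex 4.4 0.4 4.0
   vertex 2.0 3.4 5.0
  endloop
 endfacet
 facet normal -0.176 -0.984 0.014
  outer loop
   vertex 2.2 0.8 4.4
   vertex 3.0 0.6 0.4
   vertex 4.4 0.4 4.0
  endloop
 endfacet
 facet normal -0.489 0.869 -0.081
  outer loop
   vertex 1.6 2.8 1.0
   vertex 0.6 2.2 0.6
   vertex 2.0 3.4 5.0
  endloop
 endfacet
 facet normal 0.158 0.352 -0.923
  outer loop
   vertex 1.6 2.8 1.0
   vertex 3.0 0.6 0.4
   vertex 0.6 2.2 0.6
  endloop
 endfacet
 facet normal 0.741 0.650 -0.172
  outer loop
   vertex 1.6 2.8 1.0
   vertex 2.0 3.4 5.0
   vertex 4.4 0.4 4.0
  endloop
 endfacet
 facet normal 0.777 0.568 -0.271
  outer loop
   vertex 1.6 2.8 1.0
   vertex 4.4 0.4 4.0
   vertex 3.0 0.6 0.4
  endloop
 endfacet
 facet normal -0.556 -0.812 -0.176
  outer loop
   vertex 1.2 1.4 2.4
   vertex 0.6 2.2 0.6
   vertex 3.0 0.6 0.4
  endloop
 endfacet
 facet normal -0.447 -0.894 -0.045
  outer loop
   vertex 1.2 1.4 2.4
   vertex 3.0 0.6 0.4
   vertex 2.2 0.8 4.4
  endloop
 endfacet
 facet normal -0.951 -0.020 0.308
  outer loop
   vertex 1.2 1.4 2.4
   vertex 2.0 3.4 5.0
   vertex 0.6 2.2 0.6
  endloop
 endfacet
 facet normal -0.901 -0.162 0.402
  outer loop
   vertex 1.2 1.4 2.4
   vertex 2.2 0.8 4.4
   vertex 2.0 3.4 5.0
  endloop
 endfacet
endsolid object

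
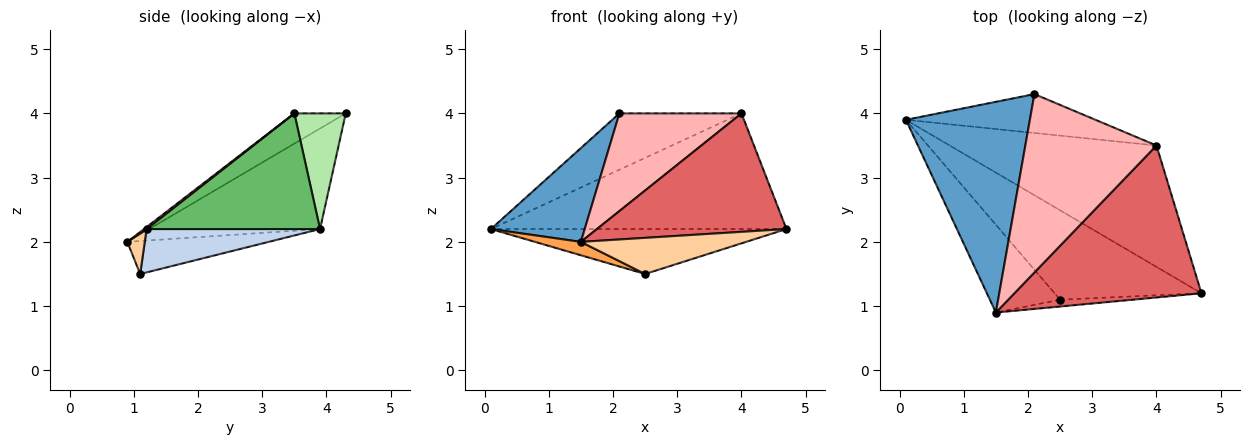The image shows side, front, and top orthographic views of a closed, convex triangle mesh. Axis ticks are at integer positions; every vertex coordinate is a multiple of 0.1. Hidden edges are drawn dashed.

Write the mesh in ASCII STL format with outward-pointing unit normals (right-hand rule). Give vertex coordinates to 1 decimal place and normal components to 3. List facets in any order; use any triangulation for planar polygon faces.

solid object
 facet normal -0.595 -0.327 0.734
  outer loop
   vertex 2.1 4.3 4.0
   vertex 0.1 3.9 2.2
   vertex 1.5 0.9 2.0
  endloop
 endfacet
 facet normal 0.255 0.435 -0.864
  outer loop
   vertex 2.5 1.1 1.5
   vertex 0.1 3.9 2.2
   vertex 4.7 1.2 2.2
  endloop
 endfacet
 facet normal -0.421 -0.137 -0.897
  outer loop
   vertex 2.5 1.1 1.5
   vertex 1.5 0.9 2.0
   vertex 0.1 3.9 2.2
  endloop
 endfacet
 facet normal 0.103 -0.977 -0.185
  outer loop
   vertex 2.5 1.1 1.5
   vertex 4.7 1.2 2.2
   vertex 1.5 0.9 2.0
  endloop
 endfacet
 facet normal 0.375 0.639 -0.671
  outer loop
   vertex 4.0 3.5 4.0
   vertex 4.7 1.2 2.2
   vertex 0.1 3.9 2.2
  endloop
 endfacet
 facet normal 0.327 0.778 -0.537
  outer loop
   vertex 4.0 3.5 4.0
   vertex 0.1 3.9 2.2
   vertex 2.1 4.3 4.0
  endloop
 endfacet
 facet normal 0.008 -0.615 0.789
  outer loop
   vertex 4.0 3.5 4.0
   vertex 1.5 0.9 2.0
   vertex 4.7 1.2 2.2
  endloop
 endfacet
 facet normal -0.198 -0.471 0.860
  outer loop
   vertex 4.0 3.5 4.0
   vertex 2.1 4.3 4.0
   vertex 1.5 0.9 2.0
  endloop
 endfacet
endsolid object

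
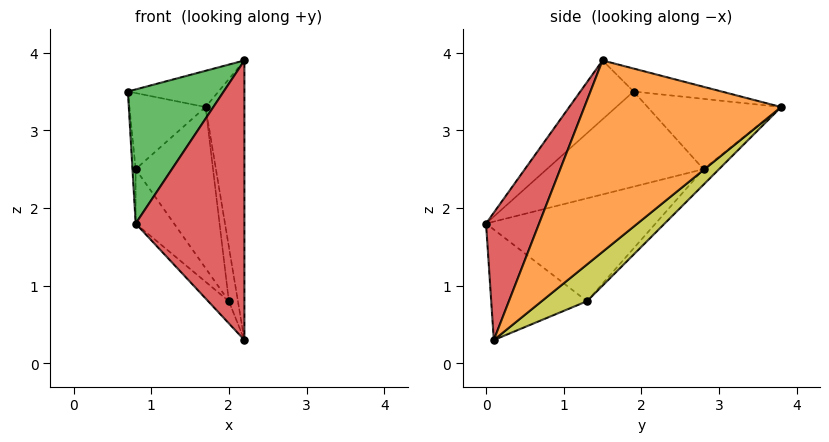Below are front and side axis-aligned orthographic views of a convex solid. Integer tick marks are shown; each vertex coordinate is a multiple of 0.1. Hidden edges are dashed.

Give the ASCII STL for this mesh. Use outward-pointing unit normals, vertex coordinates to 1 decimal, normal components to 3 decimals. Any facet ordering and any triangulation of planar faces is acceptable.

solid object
 facet normal -0.200 0.206 0.958
  outer loop
   vertex 1.7 3.8 3.3
   vertex 0.7 1.9 3.5
   vertex 2.2 1.5 3.9
  endloop
 endfacet
 facet normal 0.978 0.193 -0.075
  outer loop
   vertex 2.2 0.1 0.3
   vertex 1.7 3.8 3.3
   vertex 2.2 1.5 3.9
  endloop
 endfacet
 facet normal -0.353 -0.634 0.688
  outer loop
   vertex 0.8 0.0 1.8
   vertex 2.2 1.5 3.9
   vertex 0.7 1.9 3.5
  endloop
 endfacet
 facet normal 0.414 -0.848 0.330
  outer loop
   vertex 0.8 0.0 1.8
   vertex 2.2 0.1 0.3
   vertex 2.2 1.5 3.9
  endloop
 endfacet
 facet normal -0.818 0.466 0.338
  outer loop
   vertex 0.8 2.8 2.5
   vertex 0.7 1.9 3.5
   vertex 1.7 3.8 3.3
  endloop
 endfacet
 facet normal -0.996 0.020 -0.081
  outer loop
   vertex 0.8 2.8 2.5
   vertex 0.8 0.0 1.8
   vertex 0.7 1.9 3.5
  endloop
 endfacet
 facet normal -0.727 0.157 -0.668
  outer loop
   vertex 2.0 1.3 0.8
   vertex 2.2 0.1 0.3
   vertex 0.8 0.0 1.8
  endloop
 endfacet
 facet normal -0.731 0.166 -0.662
  outer loop
   vertex 2.0 1.3 0.8
   vertex 0.8 0.0 1.8
   vertex 0.8 2.8 2.5
  endloop
 endfacet
 facet normal 0.978 0.196 -0.078
  outer loop
   vertex 2.0 1.3 0.8
   vertex 1.7 3.8 3.3
   vertex 2.2 0.1 0.3
  endloop
 endfacet
 facet normal -0.139 0.692 -0.709
  outer loop
   vertex 2.0 1.3 0.8
   vertex 0.8 2.8 2.5
   vertex 1.7 3.8 3.3
  endloop
 endfacet
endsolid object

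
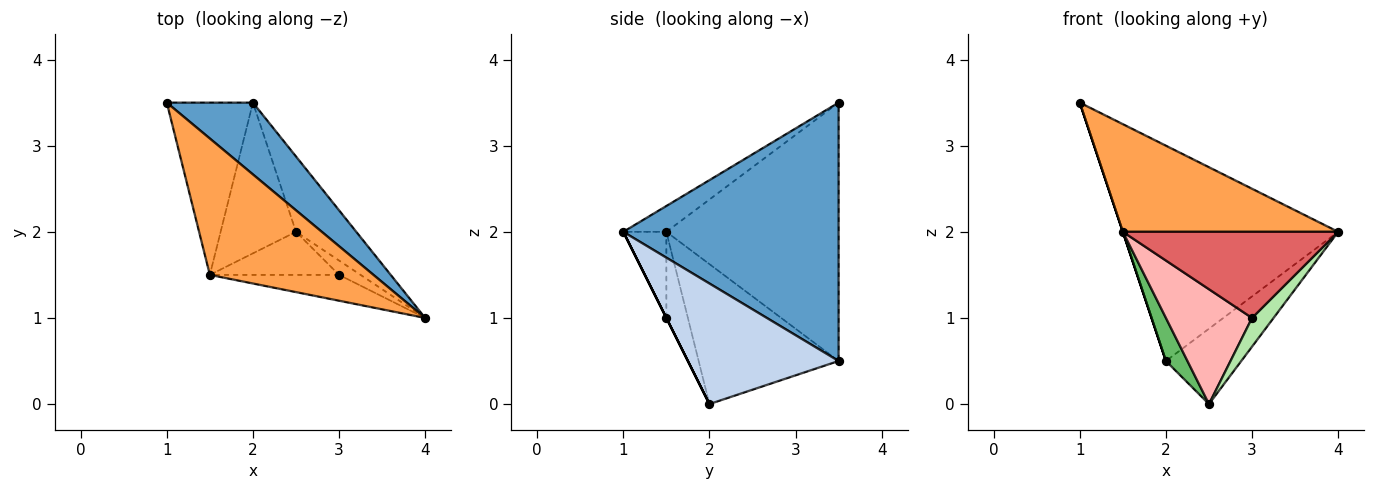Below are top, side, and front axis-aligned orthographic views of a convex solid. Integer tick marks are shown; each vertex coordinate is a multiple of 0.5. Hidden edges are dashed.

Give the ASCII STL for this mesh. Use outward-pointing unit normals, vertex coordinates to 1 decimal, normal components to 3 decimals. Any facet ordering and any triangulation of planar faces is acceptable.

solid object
 facet normal 0.688 0.688 0.229
  outer loop
   vertex 2.0 3.5 0.5
   vertex 1.0 3.5 3.5
   vertex 4.0 1.0 2.0
  endloop
 endfacet
 facet normal 0.816 0.408 -0.408
  outer loop
   vertex 2.5 2.0 0.0
   vertex 2.0 3.5 0.5
   vertex 4.0 1.0 2.0
  endloop
 endfacet
 facet normal -0.123 -0.615 0.779
  outer loop
   vertex 1.5 1.5 2.0
   vertex 4.0 1.0 2.0
   vertex 1.0 3.5 3.5
  endloop
 endfacet
 facet normal -0.949 0.000 -0.316
  outer loop
   vertex 1.5 1.5 2.0
   vertex 1.0 3.5 3.5
   vertex 2.0 3.5 0.5
  endloop
 endfacet
 facet normal -0.873 -0.134 -0.470
  outer loop
   vertex 1.5 1.5 2.0
   vertex 2.0 3.5 0.5
   vertex 2.5 2.0 0.0
  endloop
 endfacet
 facet normal 0.000 -0.894 -0.447
  outer loop
   vertex 3.0 1.5 1.0
   vertex 2.5 2.0 0.0
   vertex 4.0 1.0 2.0
  endloop
 endfacet
 facet normal -0.188 -0.941 -0.282
  outer loop
   vertex 3.0 1.5 1.0
   vertex 4.0 1.0 2.0
   vertex 1.5 1.5 2.0
  endloop
 endfacet
 facet normal -0.228 -0.912 -0.342
  outer loop
   vertex 3.0 1.5 1.0
   vertex 1.5 1.5 2.0
   vertex 2.5 2.0 0.0
  endloop
 endfacet
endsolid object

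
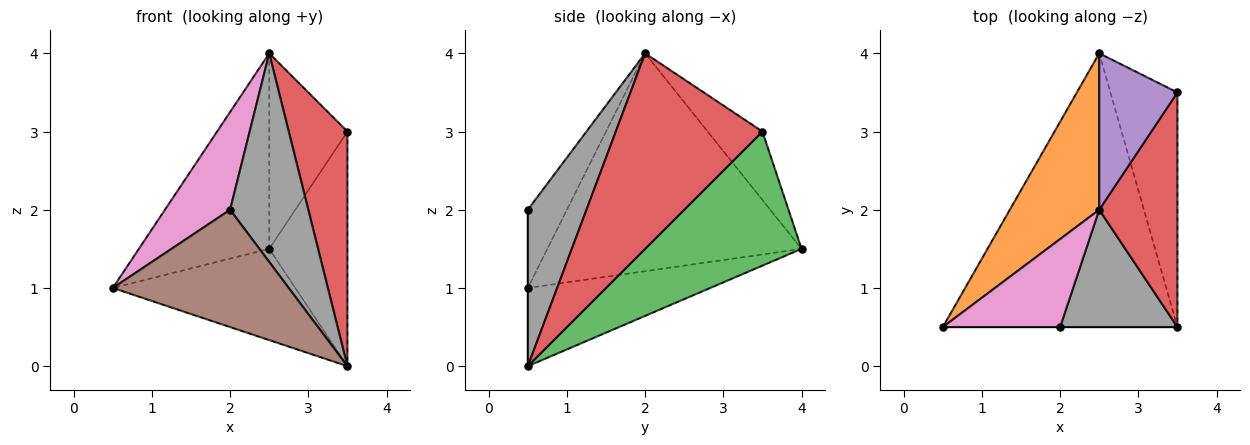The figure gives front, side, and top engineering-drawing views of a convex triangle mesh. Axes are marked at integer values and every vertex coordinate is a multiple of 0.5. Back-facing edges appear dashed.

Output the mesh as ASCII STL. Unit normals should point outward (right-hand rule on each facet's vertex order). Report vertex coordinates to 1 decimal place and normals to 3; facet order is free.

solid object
 facet normal -0.302 0.302 -0.905
  outer loop
   vertex 2.5 4.0 1.5
   vertex 3.5 0.5 0.0
   vertex 0.5 0.5 1.0
  endloop
 endfacet
 facet normal -0.836 0.429 0.343
  outer loop
   vertex 2.5 2.0 4.0
   vertex 2.5 4.0 1.5
   vertex 0.5 0.5 1.0
  endloop
 endfacet
 facet normal 0.816 0.408 -0.408
  outer loop
   vertex 3.5 3.5 3.0
   vertex 3.5 0.5 0.0
   vertex 2.5 4.0 1.5
  endloop
 endfacet
 facet normal 0.870 -0.348 0.348
  outer loop
   vertex 3.5 3.5 3.0
   vertex 2.5 2.0 4.0
   vertex 3.5 0.5 0.0
  endloop
 endfacet
 facet normal -0.480 0.685 0.548
  outer loop
   vertex 3.5 3.5 3.0
   vertex 2.5 4.0 1.5
   vertex 2.5 2.0 4.0
  endloop
 endfacet
 facet normal 0.000 -1.000 0.000
  outer loop
   vertex 2.0 0.5 2.0
   vertex 0.5 0.5 1.0
   vertex 3.5 0.5 0.0
  endloop
 endfacet
 facet normal -0.407 -0.679 0.611
  outer loop
   vertex 2.0 0.5 2.0
   vertex 2.5 2.0 4.0
   vertex 0.5 0.5 1.0
  endloop
 endfacet
 facet normal 0.547 -0.730 0.410
  outer loop
   vertex 2.0 0.5 2.0
   vertex 3.5 0.5 0.0
   vertex 2.5 2.0 4.0
  endloop
 endfacet
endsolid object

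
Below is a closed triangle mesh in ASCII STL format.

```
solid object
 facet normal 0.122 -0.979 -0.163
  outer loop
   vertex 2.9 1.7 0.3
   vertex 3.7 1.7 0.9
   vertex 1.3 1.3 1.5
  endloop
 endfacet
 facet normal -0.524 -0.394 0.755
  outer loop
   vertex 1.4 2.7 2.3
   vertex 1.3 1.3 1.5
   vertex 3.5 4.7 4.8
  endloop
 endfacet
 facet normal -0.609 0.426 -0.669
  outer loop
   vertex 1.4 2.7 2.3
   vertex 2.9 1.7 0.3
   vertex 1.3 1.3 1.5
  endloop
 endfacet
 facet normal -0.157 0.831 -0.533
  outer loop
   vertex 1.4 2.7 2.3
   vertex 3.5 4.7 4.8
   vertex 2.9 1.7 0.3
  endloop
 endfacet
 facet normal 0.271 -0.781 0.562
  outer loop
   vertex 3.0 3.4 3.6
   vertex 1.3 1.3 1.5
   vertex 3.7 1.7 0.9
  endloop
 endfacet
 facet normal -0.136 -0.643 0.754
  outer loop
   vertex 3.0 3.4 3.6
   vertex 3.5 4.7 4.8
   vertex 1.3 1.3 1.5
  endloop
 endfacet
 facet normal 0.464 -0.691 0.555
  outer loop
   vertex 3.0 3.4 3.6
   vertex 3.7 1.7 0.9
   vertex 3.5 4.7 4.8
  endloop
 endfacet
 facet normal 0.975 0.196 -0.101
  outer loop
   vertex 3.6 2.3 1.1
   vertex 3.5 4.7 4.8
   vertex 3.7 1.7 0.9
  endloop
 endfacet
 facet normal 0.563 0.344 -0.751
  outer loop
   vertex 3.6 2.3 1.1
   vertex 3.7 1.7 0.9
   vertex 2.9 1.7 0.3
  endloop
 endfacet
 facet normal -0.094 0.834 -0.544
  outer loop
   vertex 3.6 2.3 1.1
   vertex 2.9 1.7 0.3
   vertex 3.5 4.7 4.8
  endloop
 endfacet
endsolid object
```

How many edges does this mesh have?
15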